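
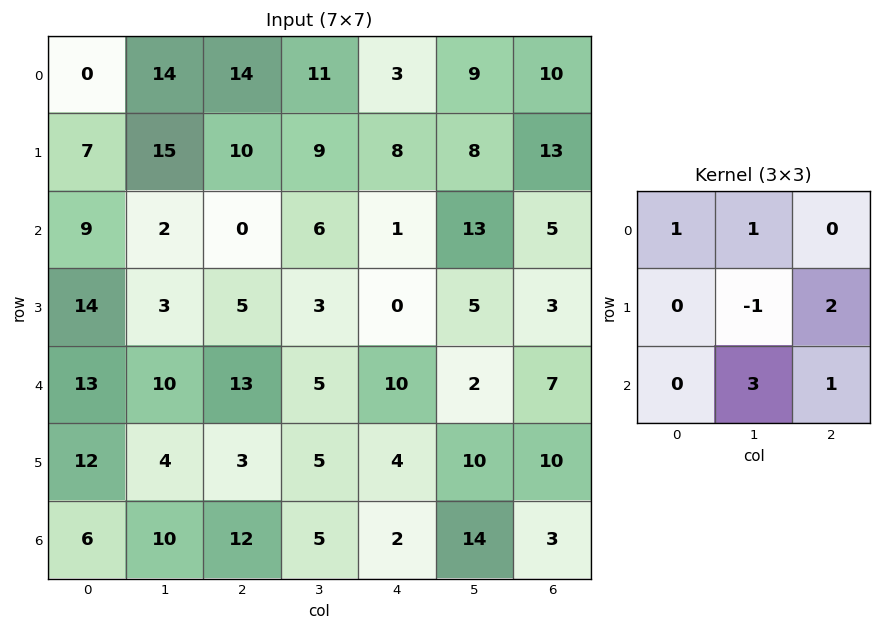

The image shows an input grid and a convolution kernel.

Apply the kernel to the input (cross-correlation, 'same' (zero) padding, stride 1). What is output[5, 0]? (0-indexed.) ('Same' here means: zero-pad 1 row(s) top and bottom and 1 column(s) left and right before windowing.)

37

The receptive field on the zero-padded input at this output position is [0 13 10 / 0 12 4 / 0 6 10]. Elementwise product with the kernel and sum: 0·1 + 13·1 + 12·-1 + 4·2 + 6·3 + 10·1.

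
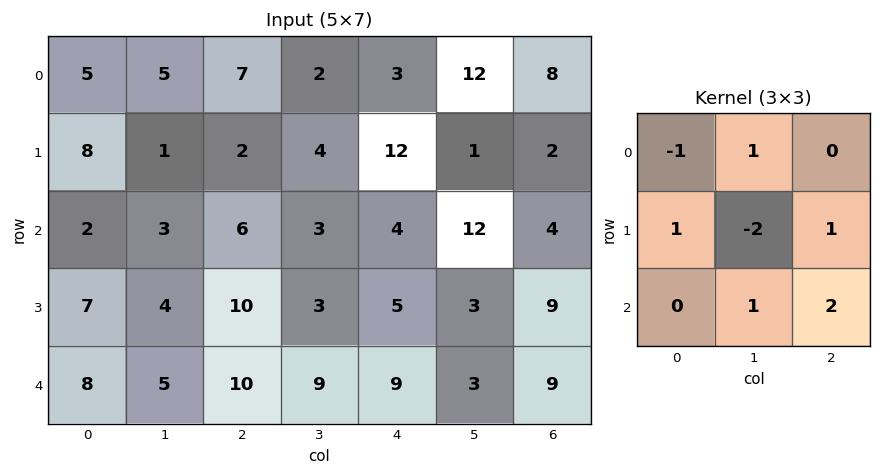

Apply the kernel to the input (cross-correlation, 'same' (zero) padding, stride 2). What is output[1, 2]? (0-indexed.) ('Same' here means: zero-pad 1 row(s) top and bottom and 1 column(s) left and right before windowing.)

The receptive field on the zero-padded input at this output position is [4 12 1 / 3 4 12 / 3 5 3]. Elementwise product with the kernel and sum: 4·-1 + 12·1 + 3·1 + 4·-2 + 12·1 + 5·1 + 3·2.

26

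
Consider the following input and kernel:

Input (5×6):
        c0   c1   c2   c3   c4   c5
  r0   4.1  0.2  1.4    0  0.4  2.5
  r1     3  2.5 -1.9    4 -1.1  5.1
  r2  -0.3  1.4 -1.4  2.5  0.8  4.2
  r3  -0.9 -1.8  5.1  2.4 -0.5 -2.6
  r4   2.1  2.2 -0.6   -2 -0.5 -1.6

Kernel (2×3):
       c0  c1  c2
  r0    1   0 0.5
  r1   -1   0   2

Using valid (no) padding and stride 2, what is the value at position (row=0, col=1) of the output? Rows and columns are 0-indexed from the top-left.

1.3

The receptive field on the input at this output position is [1.4 0 0.4 / -1.9 4 -1.1]. Elementwise product with the kernel and sum: 1.4·1 + 0.4·0.5 + -1.9·-1 + -1.1·2.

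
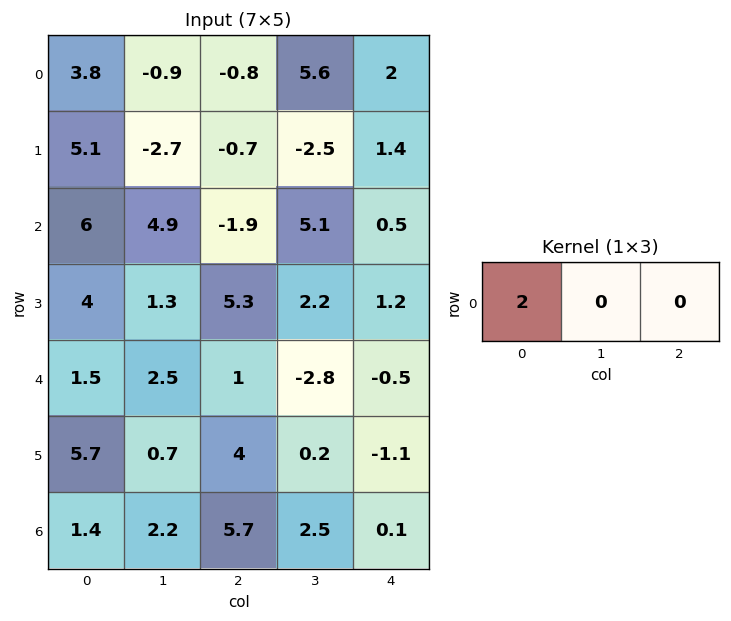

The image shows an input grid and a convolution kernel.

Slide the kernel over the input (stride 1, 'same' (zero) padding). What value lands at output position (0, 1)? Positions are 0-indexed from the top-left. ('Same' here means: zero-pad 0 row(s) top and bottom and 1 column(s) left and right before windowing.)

7.6

The receptive field on the zero-padded input at this output position is [3.8 -0.9 -0.8]. Elementwise product with the kernel and sum: 3.8·2.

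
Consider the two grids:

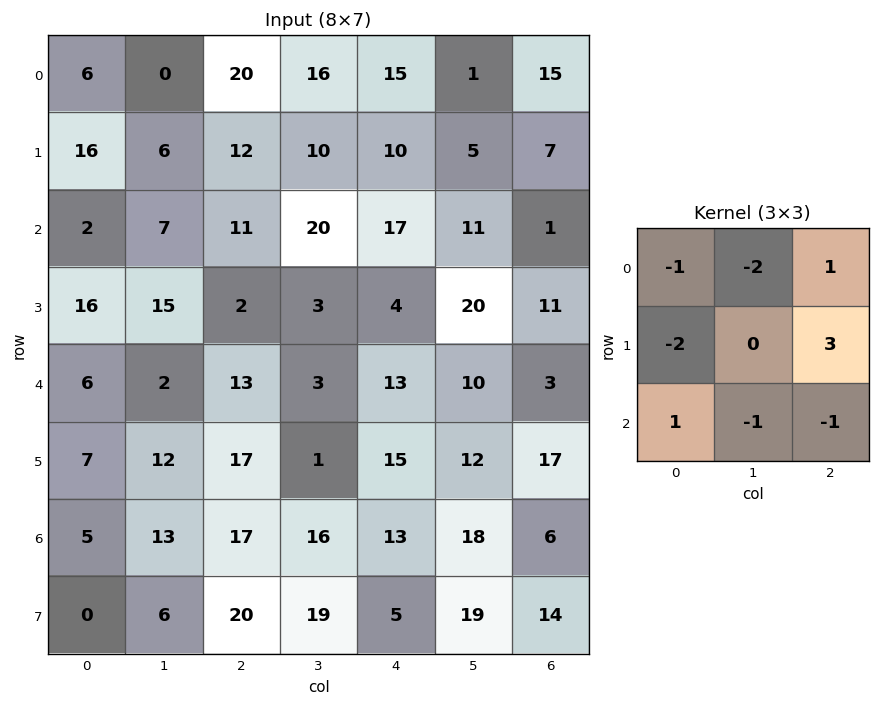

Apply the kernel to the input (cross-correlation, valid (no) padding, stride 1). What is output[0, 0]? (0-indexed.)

2

The receptive field on the input at this output position is [6 0 20 / 16 6 12 / 2 7 11]. Elementwise product with the kernel and sum: 6·-1 + 0·-2 + 20·1 + 16·-2 + 12·3 + 2·1 + 7·-1 + 11·-1.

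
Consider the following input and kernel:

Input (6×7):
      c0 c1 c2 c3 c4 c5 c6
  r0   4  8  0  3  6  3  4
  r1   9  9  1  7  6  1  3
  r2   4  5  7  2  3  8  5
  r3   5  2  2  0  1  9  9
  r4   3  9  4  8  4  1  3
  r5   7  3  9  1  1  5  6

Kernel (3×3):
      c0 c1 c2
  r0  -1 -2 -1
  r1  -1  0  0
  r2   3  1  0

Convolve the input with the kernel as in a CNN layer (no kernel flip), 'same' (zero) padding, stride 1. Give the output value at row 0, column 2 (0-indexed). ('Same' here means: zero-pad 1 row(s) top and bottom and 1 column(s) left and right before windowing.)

20

The receptive field on the zero-padded input at this output position is [0 0 0 / 8 0 3 / 9 1 7]. Elementwise product with the kernel and sum: 0·-1 + 0·-2 + 0·-1 + 8·-1 + 9·3 + 1·1.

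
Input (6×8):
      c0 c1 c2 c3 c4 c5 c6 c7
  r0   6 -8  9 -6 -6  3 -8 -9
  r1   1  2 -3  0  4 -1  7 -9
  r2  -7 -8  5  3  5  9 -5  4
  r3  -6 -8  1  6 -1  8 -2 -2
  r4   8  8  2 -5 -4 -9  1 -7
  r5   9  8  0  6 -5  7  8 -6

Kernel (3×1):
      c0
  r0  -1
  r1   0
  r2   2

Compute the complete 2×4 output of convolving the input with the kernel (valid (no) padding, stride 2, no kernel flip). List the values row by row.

Output[0,0]: The receptive field on the input at this output position is [6 / 1 / -7]. Elementwise product with the kernel and sum: 6·-1 + -7·2.

-20 1 16 -2
23 -1 -13 7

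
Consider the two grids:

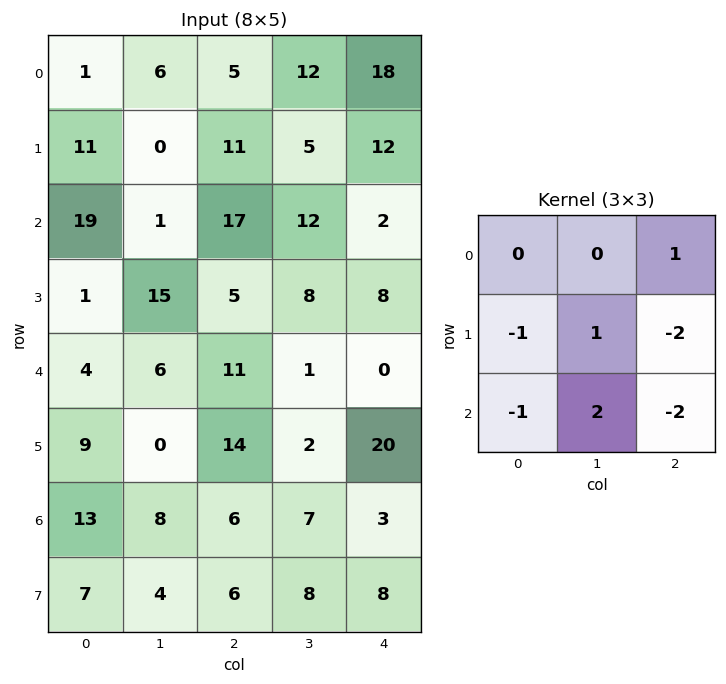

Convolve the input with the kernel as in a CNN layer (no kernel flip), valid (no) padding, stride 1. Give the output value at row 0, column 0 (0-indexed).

The receptive field on the input at this output position is [1 6 5 / 11 0 11 / 19 1 17]. Elementwise product with the kernel and sum: 5·1 + 11·-1 + 0·1 + 11·-2 + 19·-1 + 1·2 + 17·-2.

-79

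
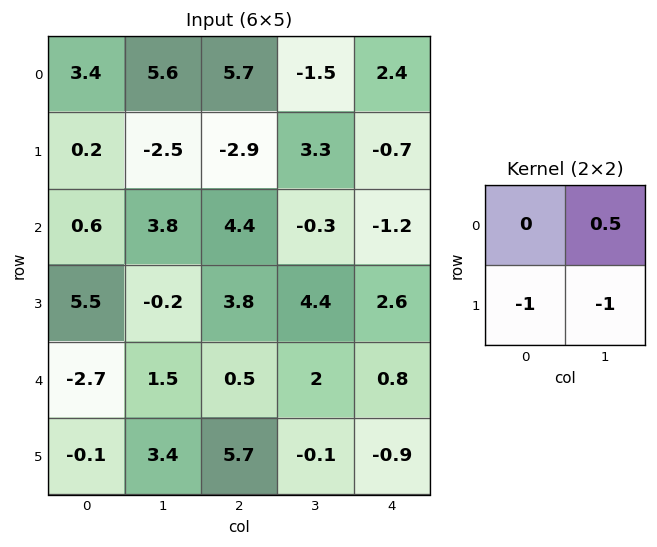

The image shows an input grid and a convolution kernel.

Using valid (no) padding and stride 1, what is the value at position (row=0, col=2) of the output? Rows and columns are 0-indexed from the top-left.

The receptive field on the input at this output position is [5.7 -1.5 / -2.9 3.3]. Elementwise product with the kernel and sum: -1.5·0.5 + -2.9·-1 + 3.3·-1.

-1.15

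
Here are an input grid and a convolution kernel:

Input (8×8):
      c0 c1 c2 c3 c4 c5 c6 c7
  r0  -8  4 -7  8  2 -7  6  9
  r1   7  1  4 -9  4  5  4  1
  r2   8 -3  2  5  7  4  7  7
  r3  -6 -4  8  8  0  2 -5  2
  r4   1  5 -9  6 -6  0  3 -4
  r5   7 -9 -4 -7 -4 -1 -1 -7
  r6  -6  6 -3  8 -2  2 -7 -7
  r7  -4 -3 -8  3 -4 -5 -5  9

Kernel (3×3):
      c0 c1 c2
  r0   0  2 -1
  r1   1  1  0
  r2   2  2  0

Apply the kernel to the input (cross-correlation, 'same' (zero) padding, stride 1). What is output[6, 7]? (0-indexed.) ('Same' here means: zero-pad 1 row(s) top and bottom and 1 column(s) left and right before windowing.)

-20

The receptive field on the zero-padded input at this output position is [-1 -7 0 / -7 -7 0 / -5 9 0]. Elementwise product with the kernel and sum: -7·2 + 0·-1 + -7·1 + -7·1 + -5·2 + 9·2.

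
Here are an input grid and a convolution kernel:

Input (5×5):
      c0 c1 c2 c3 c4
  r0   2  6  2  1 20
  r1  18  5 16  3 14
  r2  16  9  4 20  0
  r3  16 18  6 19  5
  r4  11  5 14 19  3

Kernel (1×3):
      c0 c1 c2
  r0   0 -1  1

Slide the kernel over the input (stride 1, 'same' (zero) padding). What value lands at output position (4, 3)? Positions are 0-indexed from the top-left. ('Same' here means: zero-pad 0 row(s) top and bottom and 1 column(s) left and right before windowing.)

-16

The receptive field on the zero-padded input at this output position is [14 19 3]. Elementwise product with the kernel and sum: 19·-1 + 3·1.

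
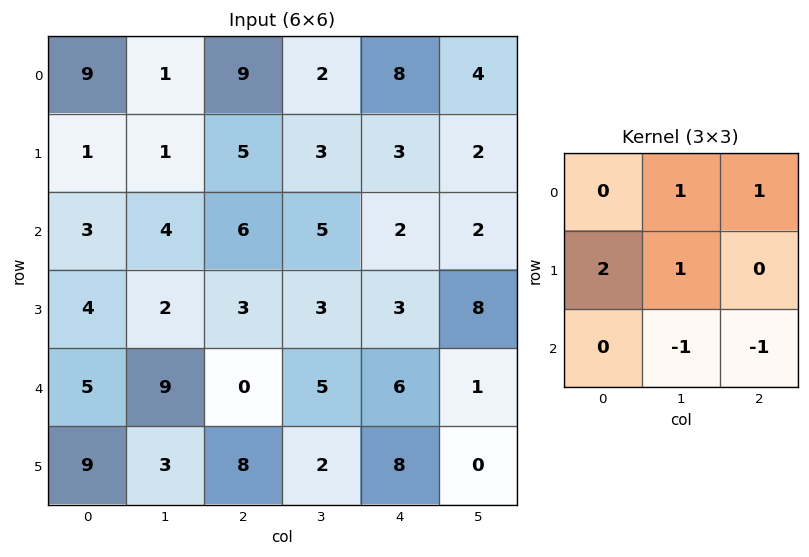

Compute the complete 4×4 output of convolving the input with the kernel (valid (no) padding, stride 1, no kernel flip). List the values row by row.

3 7 16 17
11 16 17 6
11 13 5 6
13 14 1 19

Output[0,0]: The receptive field on the input at this output position is [9 1 9 / 1 1 5 / 3 4 6]. Elementwise product with the kernel and sum: 1·1 + 9·1 + 1·2 + 1·1 + 4·-1 + 6·-1.
Output[0,1]: The receptive field on the input at this output position is [1 9 2 / 1 5 3 / 4 6 5]. Elementwise product with the kernel and sum: 9·1 + 2·1 + 1·2 + 5·1 + 6·-1 + 5·-1.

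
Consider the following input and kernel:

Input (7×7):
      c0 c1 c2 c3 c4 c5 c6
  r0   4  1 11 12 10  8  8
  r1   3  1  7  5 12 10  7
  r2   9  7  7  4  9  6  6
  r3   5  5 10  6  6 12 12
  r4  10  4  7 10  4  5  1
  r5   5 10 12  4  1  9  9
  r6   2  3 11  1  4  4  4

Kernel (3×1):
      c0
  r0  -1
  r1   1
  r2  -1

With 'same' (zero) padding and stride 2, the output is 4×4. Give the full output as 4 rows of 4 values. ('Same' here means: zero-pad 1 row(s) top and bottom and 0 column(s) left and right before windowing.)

1 4 -2 1
1 -10 -9 -13
0 -15 -3 -20
-3 -1 3 -5

Output[0,0]: The receptive field on the zero-padded input at this output position is [0 / 4 / 3]. Elementwise product with the kernel and sum: 0·-1 + 4·1 + 3·-1.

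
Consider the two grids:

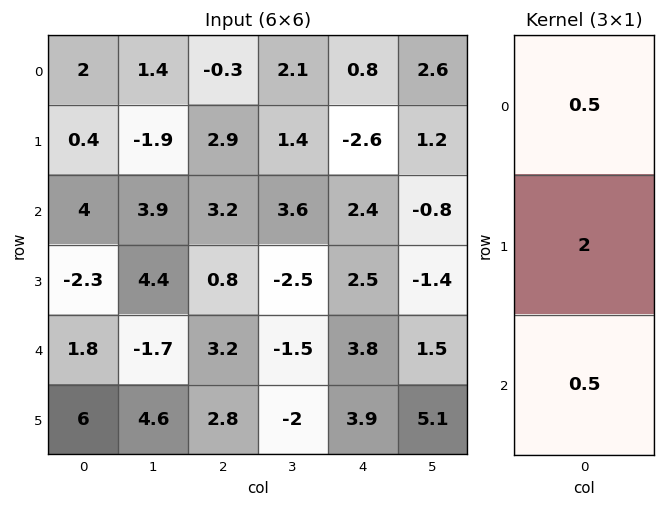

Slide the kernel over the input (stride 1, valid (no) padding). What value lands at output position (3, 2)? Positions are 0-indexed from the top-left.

The receptive field on the input at this output position is [0.8 / 3.2 / 2.8]. Elementwise product with the kernel and sum: 0.8·0.5 + 3.2·2 + 2.8·0.5.

8.2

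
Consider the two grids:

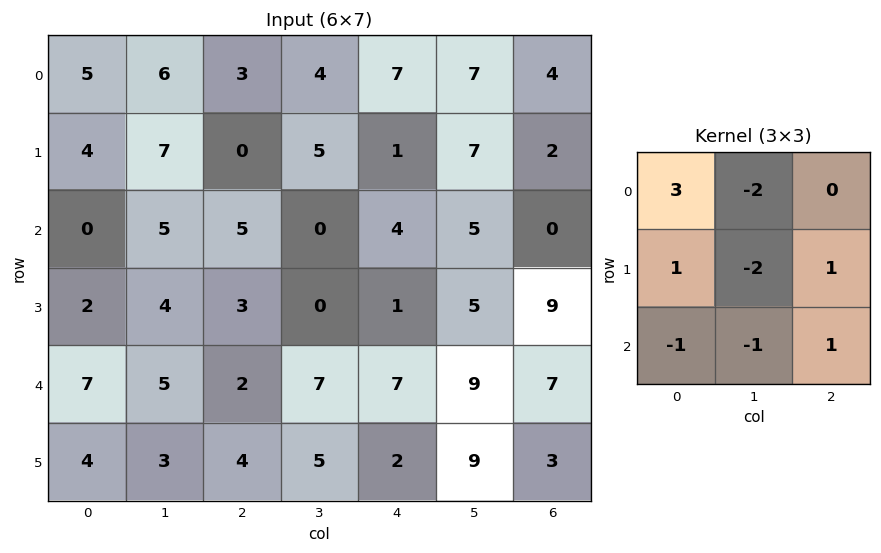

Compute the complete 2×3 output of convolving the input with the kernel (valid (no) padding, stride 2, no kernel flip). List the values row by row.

Output[0,0]: The receptive field on the input at this output position is [5 6 3 / 4 7 0 / 0 5 5]. Elementwise product with the kernel and sum: 5·3 + 6·-2 + 4·1 + 7·-2 + 0·1 + 0·-1 + 5·-1 + 5·1.
Output[0,1]: The receptive field on the input at this output position is [3 4 7 / 0 5 1 / 5 0 4]. Elementwise product with the kernel and sum: 3·3 + 4·-2 + 0·1 + 5·-2 + 1·1 + 5·-1 + 0·-1 + 4·1.

-7 -9 -13
-23 17 -7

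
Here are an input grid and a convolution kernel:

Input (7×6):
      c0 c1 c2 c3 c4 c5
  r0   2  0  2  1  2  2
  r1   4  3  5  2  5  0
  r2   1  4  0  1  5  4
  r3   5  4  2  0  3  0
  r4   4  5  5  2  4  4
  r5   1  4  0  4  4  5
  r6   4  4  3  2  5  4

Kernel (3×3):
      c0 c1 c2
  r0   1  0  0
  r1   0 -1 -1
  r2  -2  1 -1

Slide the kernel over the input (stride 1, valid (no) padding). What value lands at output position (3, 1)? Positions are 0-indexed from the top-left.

The receptive field on the input at this output position is [4 2 0 / 5 5 2 / 4 0 4]. Elementwise product with the kernel and sum: 4·1 + 5·-1 + 2·-1 + 4·-2 + 0·1 + 4·-1.

-15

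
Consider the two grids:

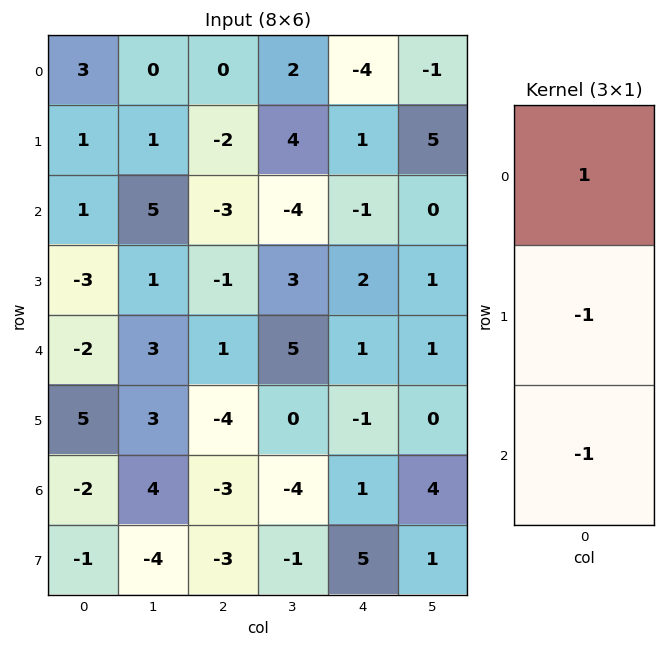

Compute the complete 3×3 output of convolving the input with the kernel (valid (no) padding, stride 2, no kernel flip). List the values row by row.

1 5 -4
6 -3 -4
-5 8 1

Output[0,0]: The receptive field on the input at this output position is [3 / 1 / 1]. Elementwise product with the kernel and sum: 3·1 + 1·-1 + 1·-1.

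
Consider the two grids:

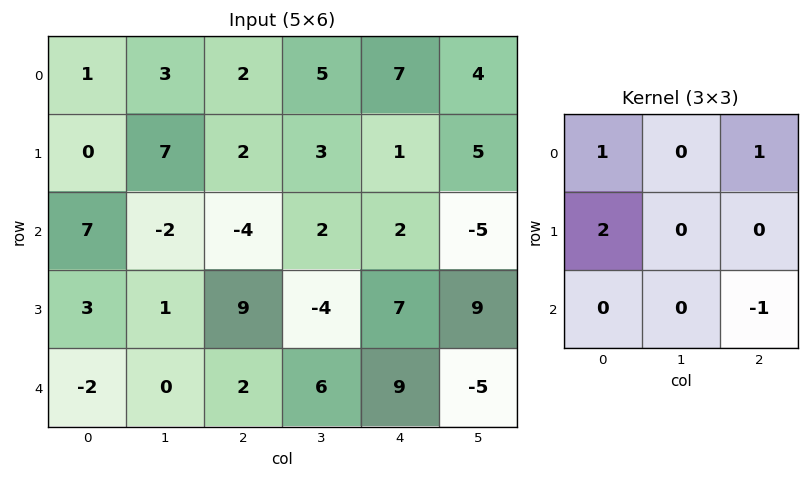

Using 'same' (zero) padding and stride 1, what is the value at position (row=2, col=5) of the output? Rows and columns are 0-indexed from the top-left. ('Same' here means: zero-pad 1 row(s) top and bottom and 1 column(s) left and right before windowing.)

5

The receptive field on the zero-padded input at this output position is [1 5 0 / 2 -5 0 / 7 9 0]. Elementwise product with the kernel and sum: 1·1 + 0·1 + 2·2 + 0·-1.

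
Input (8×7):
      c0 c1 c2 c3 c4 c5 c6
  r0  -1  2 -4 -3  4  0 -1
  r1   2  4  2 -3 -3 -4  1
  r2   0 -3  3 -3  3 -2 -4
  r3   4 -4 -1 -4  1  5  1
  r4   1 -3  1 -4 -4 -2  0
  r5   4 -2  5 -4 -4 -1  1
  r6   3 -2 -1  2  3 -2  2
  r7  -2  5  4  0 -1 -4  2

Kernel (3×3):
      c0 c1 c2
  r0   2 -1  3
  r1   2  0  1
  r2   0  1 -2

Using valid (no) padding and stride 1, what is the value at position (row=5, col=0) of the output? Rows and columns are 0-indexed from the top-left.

27

The receptive field on the input at this output position is [4 -2 5 / 3 -2 -1 / -2 5 4]. Elementwise product with the kernel and sum: 4·2 + -2·-1 + 5·3 + 3·2 + -1·1 + 5·1 + 4·-2.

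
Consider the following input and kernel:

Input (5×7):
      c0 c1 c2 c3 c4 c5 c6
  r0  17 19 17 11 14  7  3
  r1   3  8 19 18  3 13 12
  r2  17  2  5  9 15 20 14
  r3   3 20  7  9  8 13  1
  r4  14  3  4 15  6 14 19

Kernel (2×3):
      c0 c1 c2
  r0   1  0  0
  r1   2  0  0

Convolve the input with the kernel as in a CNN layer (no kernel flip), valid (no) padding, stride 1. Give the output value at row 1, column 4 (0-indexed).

The receptive field on the input at this output position is [3 13 12 / 15 20 14]. Elementwise product with the kernel and sum: 3·1 + 15·2.

33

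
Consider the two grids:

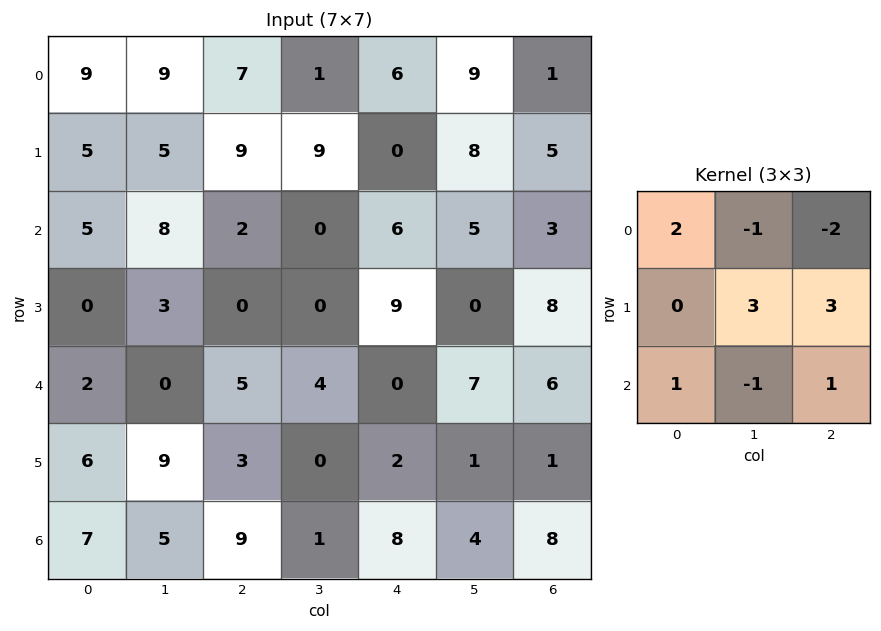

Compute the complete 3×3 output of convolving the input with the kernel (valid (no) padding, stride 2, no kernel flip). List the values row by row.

Output[0,0]: The receptive field on the input at this output position is [9 9 7 / 5 5 9 / 5 8 2]. Elementwise product with the kernel and sum: 9·2 + 9·-1 + 7·-2 + 5·3 + 9·3 + 5·1 + 8·-1 + 2·1.
Output[0,1]: The receptive field on the input at this output position is [7 1 6 / 9 9 0 / 2 0 6]. Elementwise product with the kernel and sum: 7·2 + 1·-1 + 6·-2 + 9·3 + 0·3 + 2·1 + 0·-1 + 6·1.

36 36 44
14 20 24
41 28 -1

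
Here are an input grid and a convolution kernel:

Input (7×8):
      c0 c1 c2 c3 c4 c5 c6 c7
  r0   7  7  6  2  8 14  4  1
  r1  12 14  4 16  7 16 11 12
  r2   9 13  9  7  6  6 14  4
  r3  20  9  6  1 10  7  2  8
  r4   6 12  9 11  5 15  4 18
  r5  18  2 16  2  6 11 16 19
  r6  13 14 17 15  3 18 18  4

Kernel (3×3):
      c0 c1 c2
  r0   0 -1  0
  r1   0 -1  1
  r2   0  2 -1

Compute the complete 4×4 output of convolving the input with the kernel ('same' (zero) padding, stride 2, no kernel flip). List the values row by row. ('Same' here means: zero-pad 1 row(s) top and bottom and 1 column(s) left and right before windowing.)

Output[0,0]: The receptive field on the zero-padded input at this output position is [0 0 0 / 0 7 7 / 0 12 14]. Elementwise product with the kernel and sum: 0·-1 + 7·-1 + 7·1 + 12·2 + 14·-1.

10 -12 4 7
23 5 6 -25
20 26 1 25
-17 -18 9 -30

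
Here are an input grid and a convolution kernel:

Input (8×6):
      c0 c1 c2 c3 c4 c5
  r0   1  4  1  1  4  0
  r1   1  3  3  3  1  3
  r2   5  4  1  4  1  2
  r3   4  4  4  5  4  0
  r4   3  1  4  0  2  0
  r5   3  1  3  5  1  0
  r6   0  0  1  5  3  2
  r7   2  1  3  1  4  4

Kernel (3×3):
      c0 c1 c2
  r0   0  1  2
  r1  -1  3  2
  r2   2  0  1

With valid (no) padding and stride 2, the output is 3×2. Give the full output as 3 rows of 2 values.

31 20
32 35
16 23

Output[0,0]: The receptive field on the input at this output position is [1 4 1 / 1 3 3 / 5 4 1]. Elementwise product with the kernel and sum: 4·1 + 1·2 + 1·-1 + 3·3 + 3·2 + 5·2 + 1·1.
Output[0,1]: The receptive field on the input at this output position is [1 1 4 / 3 3 1 / 1 4 1]. Elementwise product with the kernel and sum: 1·1 + 4·2 + 3·-1 + 3·3 + 1·2 + 1·2 + 1·1.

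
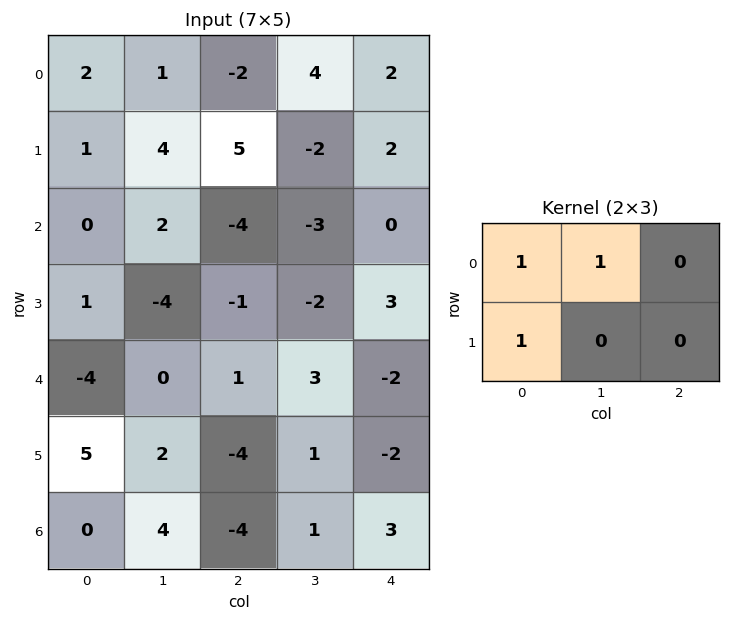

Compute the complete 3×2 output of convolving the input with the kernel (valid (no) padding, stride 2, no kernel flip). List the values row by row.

4 7
3 -8
1 0

Output[0,0]: The receptive field on the input at this output position is [2 1 -2 / 1 4 5]. Elementwise product with the kernel and sum: 2·1 + 1·1 + 1·1.
Output[0,1]: The receptive field on the input at this output position is [-2 4 2 / 5 -2 2]. Elementwise product with the kernel and sum: -2·1 + 4·1 + 5·1.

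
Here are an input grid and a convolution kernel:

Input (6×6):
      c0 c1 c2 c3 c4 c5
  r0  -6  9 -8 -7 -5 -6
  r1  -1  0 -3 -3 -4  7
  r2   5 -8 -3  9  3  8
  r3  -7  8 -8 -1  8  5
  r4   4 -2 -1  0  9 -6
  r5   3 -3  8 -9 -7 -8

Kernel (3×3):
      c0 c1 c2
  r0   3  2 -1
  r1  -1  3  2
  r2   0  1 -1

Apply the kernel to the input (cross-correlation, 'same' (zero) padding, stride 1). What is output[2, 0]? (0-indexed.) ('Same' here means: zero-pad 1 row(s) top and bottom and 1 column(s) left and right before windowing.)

The receptive field on the zero-padded input at this output position is [0 -1 0 / 0 5 -8 / 0 -7 8]. Elementwise product with the kernel and sum: 0·3 + -1·2 + 0·-1 + 0·-1 + 5·3 + -8·2 + -7·1 + 8·-1.

-18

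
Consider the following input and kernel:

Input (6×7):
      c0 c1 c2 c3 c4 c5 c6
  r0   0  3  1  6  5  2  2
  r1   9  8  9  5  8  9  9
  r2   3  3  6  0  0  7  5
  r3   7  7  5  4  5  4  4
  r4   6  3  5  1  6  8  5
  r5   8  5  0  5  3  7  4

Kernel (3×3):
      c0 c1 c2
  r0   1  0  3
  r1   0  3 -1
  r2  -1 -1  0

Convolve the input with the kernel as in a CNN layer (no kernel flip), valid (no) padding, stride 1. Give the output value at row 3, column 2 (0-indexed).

The receptive field on the input at this output position is [5 4 5 / 5 1 6 / 0 5 3]. Elementwise product with the kernel and sum: 5·1 + 5·3 + 1·3 + 6·-1 + 0·-1 + 5·-1.

12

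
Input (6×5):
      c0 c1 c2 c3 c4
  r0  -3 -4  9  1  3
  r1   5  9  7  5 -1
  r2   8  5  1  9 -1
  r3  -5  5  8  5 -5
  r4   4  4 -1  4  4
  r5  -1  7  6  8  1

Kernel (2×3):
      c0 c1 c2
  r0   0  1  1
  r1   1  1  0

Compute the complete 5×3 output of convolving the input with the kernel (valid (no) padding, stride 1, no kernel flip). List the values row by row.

Output[0,0]: The receptive field on the input at this output position is [-3 -4 9 / 5 9 7]. Elementwise product with the kernel and sum: -4·1 + 9·1 + 5·1 + 9·1.

19 26 16
29 18 14
6 23 21
21 16 3
9 16 22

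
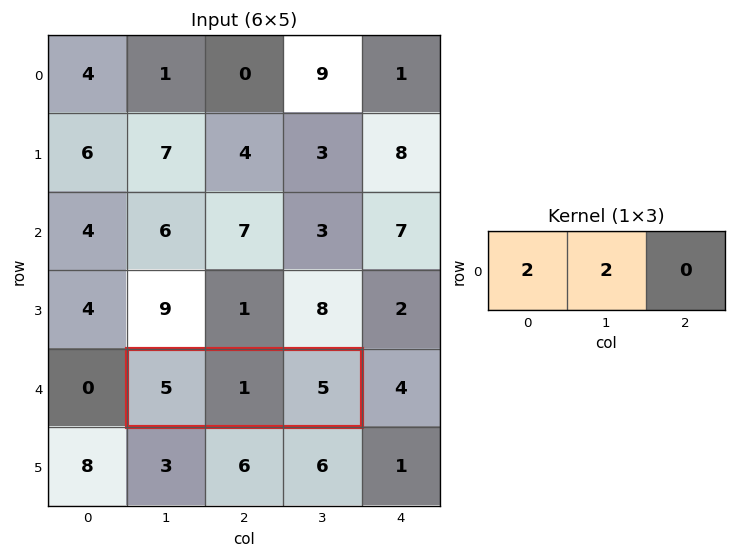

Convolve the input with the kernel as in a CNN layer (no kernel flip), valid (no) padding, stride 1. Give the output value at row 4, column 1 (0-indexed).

The receptive field on the input at this output position is [5 1 5]. Elementwise product with the kernel and sum: 5·2 + 1·2.

12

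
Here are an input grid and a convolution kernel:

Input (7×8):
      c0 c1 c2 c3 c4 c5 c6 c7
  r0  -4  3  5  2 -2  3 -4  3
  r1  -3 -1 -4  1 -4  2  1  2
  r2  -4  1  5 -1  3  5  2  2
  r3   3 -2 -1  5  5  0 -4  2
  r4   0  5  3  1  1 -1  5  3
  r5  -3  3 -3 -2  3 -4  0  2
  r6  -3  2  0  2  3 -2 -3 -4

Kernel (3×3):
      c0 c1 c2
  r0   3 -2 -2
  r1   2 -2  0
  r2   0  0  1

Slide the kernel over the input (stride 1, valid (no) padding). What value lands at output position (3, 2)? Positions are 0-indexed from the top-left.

-16

The receptive field on the input at this output position is [-1 5 5 / 3 1 1 / -3 -2 3]. Elementwise product with the kernel and sum: -1·3 + 5·-2 + 5·-2 + 3·2 + 1·-2 + 3·1.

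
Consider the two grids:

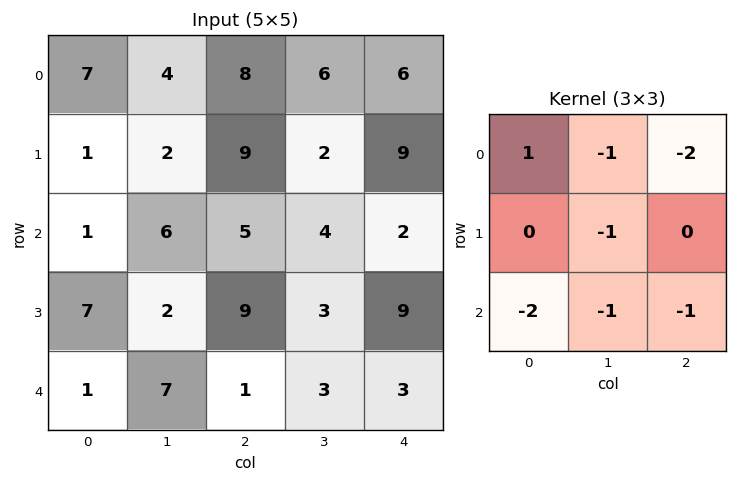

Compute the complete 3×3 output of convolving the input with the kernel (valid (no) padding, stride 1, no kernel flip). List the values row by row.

-28 -46 -28
-50 -32 -45
-27 -34 -14

Output[0,0]: The receptive field on the input at this output position is [7 4 8 / 1 2 9 / 1 6 5]. Elementwise product with the kernel and sum: 7·1 + 4·-1 + 8·-2 + 2·-1 + 1·-2 + 6·-1 + 5·-1.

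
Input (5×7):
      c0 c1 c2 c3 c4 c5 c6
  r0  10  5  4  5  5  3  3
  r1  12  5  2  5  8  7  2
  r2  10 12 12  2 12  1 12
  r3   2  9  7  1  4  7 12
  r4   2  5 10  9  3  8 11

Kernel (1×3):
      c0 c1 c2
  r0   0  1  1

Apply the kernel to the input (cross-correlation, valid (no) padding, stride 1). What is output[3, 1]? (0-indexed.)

8

The receptive field on the input at this output position is [9 7 1]. Elementwise product with the kernel and sum: 7·1 + 1·1.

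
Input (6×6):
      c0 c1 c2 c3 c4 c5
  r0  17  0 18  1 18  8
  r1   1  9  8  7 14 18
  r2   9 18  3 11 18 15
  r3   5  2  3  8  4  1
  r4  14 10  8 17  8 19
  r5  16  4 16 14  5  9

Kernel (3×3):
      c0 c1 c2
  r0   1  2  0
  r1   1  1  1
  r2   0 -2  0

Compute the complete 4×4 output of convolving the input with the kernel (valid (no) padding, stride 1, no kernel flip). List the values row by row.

-1 54 27 40
45 51 38 71
35 21 6 44
33 11 24 50

Output[0,0]: The receptive field on the input at this output position is [17 0 18 / 1 9 8 / 9 18 3]. Elementwise product with the kernel and sum: 17·1 + 0·2 + 1·1 + 9·1 + 8·1 + 18·-2.
Output[0,1]: The receptive field on the input at this output position is [0 18 1 / 9 8 7 / 18 3 11]. Elementwise product with the kernel and sum: 0·1 + 18·2 + 9·1 + 8·1 + 7·1 + 3·-2.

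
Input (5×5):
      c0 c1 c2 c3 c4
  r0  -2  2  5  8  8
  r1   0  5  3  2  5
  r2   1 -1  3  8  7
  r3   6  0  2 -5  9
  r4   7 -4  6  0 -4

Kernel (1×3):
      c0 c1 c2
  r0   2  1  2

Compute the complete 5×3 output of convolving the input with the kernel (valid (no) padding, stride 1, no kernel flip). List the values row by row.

8 25 34
11 17 18
7 17 28
16 -8 17
22 -2 4

Output[0,0]: The receptive field on the input at this output position is [-2 2 5]. Elementwise product with the kernel and sum: -2·2 + 2·1 + 5·2.
Output[0,1]: The receptive field on the input at this output position is [2 5 8]. Elementwise product with the kernel and sum: 2·2 + 5·1 + 8·2.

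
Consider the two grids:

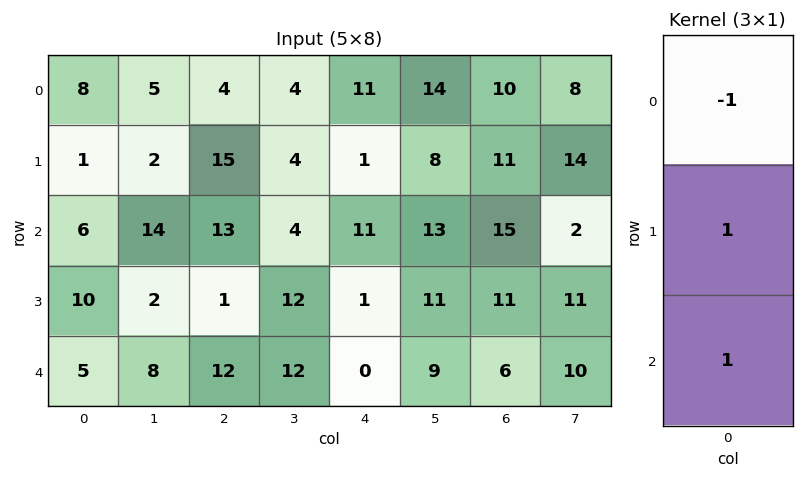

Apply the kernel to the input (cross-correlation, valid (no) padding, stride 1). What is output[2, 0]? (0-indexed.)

The receptive field on the input at this output position is [6 / 10 / 5]. Elementwise product with the kernel and sum: 6·-1 + 10·1 + 5·1.

9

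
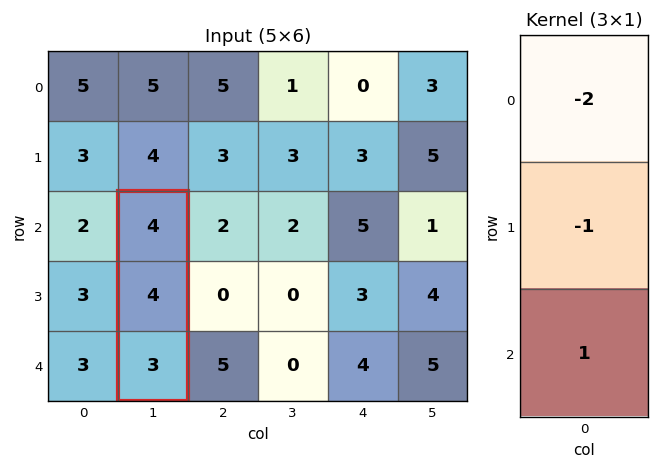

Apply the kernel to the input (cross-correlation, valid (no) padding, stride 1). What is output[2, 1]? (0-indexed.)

-9

The receptive field on the input at this output position is [4 / 4 / 3]. Elementwise product with the kernel and sum: 4·-2 + 4·-1 + 3·1.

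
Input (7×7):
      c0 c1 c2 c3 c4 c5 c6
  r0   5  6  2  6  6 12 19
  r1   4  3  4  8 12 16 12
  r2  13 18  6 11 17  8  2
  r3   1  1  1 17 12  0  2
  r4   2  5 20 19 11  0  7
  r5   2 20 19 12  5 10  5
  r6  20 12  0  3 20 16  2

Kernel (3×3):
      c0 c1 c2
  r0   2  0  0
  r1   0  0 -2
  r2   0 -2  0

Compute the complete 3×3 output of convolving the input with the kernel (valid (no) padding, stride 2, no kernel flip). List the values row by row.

Output[0,0]: The receptive field on the input at this output position is [5 6 2 / 4 3 4 / 13 18 6]. Elementwise product with the kernel and sum: 5·2 + 4·-2 + 18·-2.
Output[0,1]: The receptive field on the input at this output position is [2 6 6 / 4 8 12 / 6 11 17]. Elementwise product with the kernel and sum: 2·2 + 12·-2 + 11·-2.

-34 -42 -28
14 -50 30
-58 24 -20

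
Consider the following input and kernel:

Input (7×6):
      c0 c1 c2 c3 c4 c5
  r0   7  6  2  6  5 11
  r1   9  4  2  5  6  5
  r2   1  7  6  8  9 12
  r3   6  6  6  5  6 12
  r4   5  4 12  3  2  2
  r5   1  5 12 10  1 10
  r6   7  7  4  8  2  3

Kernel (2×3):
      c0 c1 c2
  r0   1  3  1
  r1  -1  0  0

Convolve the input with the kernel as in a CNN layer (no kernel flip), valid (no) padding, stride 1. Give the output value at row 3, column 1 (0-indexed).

25

The receptive field on the input at this output position is [6 6 5 / 4 12 3]. Elementwise product with the kernel and sum: 6·1 + 6·3 + 5·1 + 4·-1.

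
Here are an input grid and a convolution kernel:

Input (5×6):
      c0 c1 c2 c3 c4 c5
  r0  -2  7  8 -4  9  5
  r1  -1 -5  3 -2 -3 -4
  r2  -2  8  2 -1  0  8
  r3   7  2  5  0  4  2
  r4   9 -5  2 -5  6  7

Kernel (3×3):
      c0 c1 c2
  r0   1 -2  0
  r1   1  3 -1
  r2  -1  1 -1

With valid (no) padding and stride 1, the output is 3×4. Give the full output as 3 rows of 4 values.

-27 -8 13 -36
19 7 -3 -3
-26 33 -8 13

Output[0,0]: The receptive field on the input at this output position is [-2 7 8 / -1 -5 3 / -2 8 2]. Elementwise product with the kernel and sum: -2·1 + 7·-2 + -1·1 + -5·3 + 3·-1 + -2·-1 + 8·1 + 2·-1.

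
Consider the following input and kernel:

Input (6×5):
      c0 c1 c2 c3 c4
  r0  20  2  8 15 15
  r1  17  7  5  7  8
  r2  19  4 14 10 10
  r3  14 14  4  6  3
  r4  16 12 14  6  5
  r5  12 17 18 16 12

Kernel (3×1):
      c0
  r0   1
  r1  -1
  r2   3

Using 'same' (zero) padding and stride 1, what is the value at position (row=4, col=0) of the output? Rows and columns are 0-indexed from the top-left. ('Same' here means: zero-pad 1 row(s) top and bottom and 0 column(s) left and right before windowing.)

The receptive field on the zero-padded input at this output position is [14 / 16 / 12]. Elementwise product with the kernel and sum: 14·1 + 16·-1 + 12·3.

34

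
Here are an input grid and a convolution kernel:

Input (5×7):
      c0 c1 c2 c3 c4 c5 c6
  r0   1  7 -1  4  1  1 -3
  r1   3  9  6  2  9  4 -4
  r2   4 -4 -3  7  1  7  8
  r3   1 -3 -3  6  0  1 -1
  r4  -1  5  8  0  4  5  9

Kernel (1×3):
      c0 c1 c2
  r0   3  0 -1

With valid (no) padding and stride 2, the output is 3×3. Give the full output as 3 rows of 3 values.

Output[0,0]: The receptive field on the input at this output position is [1 7 -1]. Elementwise product with the kernel and sum: 1·3 + -1·-1.

4 -4 6
15 -10 -5
-11 20 3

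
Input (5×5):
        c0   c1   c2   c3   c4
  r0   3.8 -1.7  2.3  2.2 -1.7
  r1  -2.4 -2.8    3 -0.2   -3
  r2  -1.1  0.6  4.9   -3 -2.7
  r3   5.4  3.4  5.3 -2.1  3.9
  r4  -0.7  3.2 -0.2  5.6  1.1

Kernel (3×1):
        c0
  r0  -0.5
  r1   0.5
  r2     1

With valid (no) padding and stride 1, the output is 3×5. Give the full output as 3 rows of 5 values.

-4.2 0.05 5.25 -4.2 -3.35
6.05 5.1 6.25 -3.5 4.05
2.55 4.6 -0 6.05 4.4

Output[0,0]: The receptive field on the input at this output position is [3.8 / -2.4 / -1.1]. Elementwise product with the kernel and sum: 3.8·-0.5 + -2.4·0.5 + -1.1·1.
Output[0,1]: The receptive field on the input at this output position is [-1.7 / -2.8 / 0.6]. Elementwise product with the kernel and sum: -1.7·-0.5 + -2.8·0.5 + 0.6·1.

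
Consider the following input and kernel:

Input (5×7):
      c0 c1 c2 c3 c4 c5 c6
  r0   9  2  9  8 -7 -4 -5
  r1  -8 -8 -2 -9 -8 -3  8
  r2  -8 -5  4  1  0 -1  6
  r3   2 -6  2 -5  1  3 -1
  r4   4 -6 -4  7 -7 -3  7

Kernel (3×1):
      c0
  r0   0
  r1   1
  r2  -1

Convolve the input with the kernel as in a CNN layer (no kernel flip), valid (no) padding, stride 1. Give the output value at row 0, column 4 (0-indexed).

The receptive field on the input at this output position is [-7 / -8 / 0]. Elementwise product with the kernel and sum: -8·1 + 0·-1.

-8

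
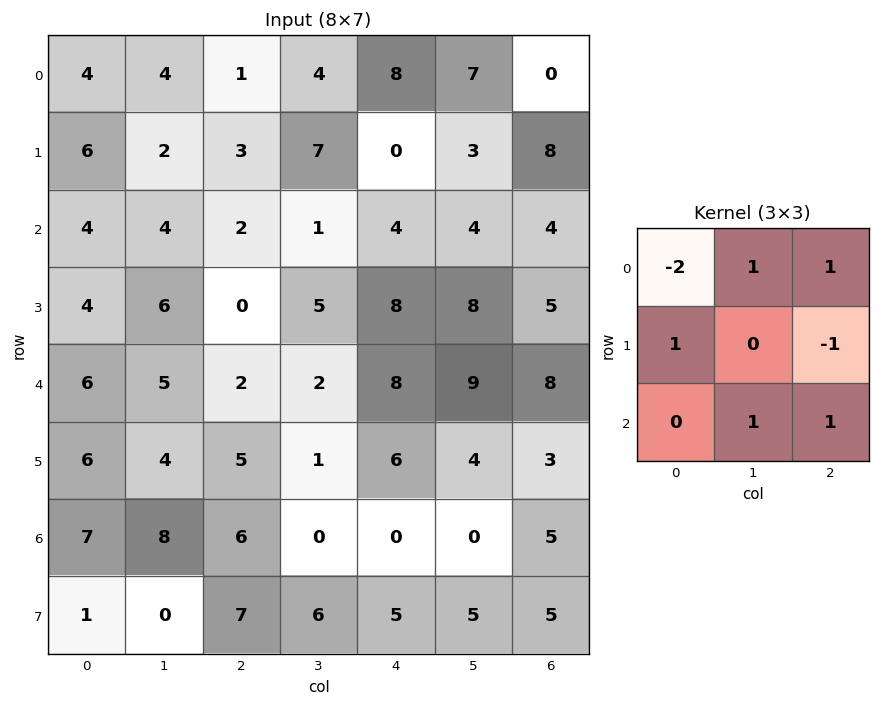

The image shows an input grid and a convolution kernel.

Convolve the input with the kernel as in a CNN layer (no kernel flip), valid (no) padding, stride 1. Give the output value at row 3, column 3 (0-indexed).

9

The receptive field on the input at this output position is [5 8 8 / 2 8 9 / 1 6 4]. Elementwise product with the kernel and sum: 5·-2 + 8·1 + 8·1 + 2·1 + 9·-1 + 6·1 + 4·1.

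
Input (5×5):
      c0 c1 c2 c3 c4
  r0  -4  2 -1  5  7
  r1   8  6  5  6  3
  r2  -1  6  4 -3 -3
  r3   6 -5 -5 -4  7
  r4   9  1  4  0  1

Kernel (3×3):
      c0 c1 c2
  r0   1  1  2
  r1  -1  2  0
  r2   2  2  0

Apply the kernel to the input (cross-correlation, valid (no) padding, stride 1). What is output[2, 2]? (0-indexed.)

0

The receptive field on the input at this output position is [4 -3 -3 / -5 -4 7 / 4 0 1]. Elementwise product with the kernel and sum: 4·1 + -3·1 + -3·2 + -5·-1 + -4·2 + 4·2 + 0·2.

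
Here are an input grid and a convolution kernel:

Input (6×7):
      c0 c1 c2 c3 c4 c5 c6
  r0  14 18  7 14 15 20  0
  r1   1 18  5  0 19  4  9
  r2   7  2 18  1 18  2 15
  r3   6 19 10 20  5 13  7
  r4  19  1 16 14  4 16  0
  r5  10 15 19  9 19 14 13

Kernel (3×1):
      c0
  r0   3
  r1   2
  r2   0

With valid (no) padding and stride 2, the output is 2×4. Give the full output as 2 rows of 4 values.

Output[0,0]: The receptive field on the input at this output position is [14 / 1 / 7]. Elementwise product with the kernel and sum: 14·3 + 1·2.

44 31 83 18
33 74 64 59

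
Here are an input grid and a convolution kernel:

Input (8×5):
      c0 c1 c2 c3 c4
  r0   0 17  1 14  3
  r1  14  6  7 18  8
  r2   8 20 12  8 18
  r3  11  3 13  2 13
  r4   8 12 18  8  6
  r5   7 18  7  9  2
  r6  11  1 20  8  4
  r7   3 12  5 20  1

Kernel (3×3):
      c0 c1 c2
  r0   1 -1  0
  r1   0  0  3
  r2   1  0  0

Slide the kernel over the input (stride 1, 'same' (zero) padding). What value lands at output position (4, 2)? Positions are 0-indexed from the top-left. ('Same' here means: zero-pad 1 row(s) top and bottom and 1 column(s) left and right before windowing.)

The receptive field on the zero-padded input at this output position is [3 13 2 / 12 18 8 / 18 7 9]. Elementwise product with the kernel and sum: 3·1 + 13·-1 + 8·3 + 18·1.

32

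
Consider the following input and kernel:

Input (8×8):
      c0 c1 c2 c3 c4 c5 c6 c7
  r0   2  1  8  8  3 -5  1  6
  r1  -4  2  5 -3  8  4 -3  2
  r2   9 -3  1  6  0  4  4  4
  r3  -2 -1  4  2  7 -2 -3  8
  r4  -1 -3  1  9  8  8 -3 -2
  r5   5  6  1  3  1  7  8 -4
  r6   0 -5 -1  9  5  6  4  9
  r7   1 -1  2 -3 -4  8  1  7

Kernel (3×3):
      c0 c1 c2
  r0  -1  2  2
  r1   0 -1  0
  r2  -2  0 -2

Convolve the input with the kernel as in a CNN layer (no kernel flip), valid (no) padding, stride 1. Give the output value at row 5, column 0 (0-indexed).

The receptive field on the input at this output position is [5 6 1 / 0 -5 -1 / 1 -1 2]. Elementwise product with the kernel and sum: 5·-1 + 6·2 + 1·2 + -5·-1 + 1·-2 + 2·-2.

8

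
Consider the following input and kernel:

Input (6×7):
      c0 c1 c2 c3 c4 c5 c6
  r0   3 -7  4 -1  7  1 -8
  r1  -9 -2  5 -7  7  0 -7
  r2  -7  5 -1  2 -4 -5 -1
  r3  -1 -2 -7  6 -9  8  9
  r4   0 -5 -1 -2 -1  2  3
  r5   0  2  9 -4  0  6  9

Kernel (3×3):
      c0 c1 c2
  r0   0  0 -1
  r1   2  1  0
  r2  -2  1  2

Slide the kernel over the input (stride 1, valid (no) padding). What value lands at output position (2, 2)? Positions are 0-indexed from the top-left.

-6

The receptive field on the input at this output position is [-1 2 -4 / -7 6 -9 / -1 -2 -1]. Elementwise product with the kernel and sum: -4·-1 + -7·2 + 6·1 + -1·-2 + -2·1 + -1·2.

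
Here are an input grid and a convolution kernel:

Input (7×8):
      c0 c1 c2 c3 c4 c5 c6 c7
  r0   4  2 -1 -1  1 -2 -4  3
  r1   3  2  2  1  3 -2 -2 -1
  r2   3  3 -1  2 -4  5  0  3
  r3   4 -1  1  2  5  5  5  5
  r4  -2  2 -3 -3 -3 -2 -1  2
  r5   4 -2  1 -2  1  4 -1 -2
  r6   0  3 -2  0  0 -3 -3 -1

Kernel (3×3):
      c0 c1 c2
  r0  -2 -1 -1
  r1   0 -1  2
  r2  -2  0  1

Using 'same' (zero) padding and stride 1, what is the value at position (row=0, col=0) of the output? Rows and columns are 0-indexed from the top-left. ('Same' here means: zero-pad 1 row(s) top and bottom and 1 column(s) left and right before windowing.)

2

The receptive field on the zero-padded input at this output position is [0 0 0 / 0 4 2 / 0 3 2]. Elementwise product with the kernel and sum: 0·-2 + 0·-1 + 0·-1 + 4·-1 + 2·2 + 0·-2 + 2·1.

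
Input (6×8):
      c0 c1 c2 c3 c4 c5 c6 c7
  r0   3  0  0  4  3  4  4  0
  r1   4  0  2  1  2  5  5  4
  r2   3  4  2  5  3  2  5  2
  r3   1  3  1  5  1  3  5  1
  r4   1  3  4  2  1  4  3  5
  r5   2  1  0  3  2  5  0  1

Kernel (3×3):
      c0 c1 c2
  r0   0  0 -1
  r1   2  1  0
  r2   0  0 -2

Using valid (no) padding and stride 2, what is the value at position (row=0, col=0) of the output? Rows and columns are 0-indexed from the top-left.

4

The receptive field on the input at this output position is [3 0 0 / 4 0 2 / 3 4 2]. Elementwise product with the kernel and sum: 0·-1 + 4·2 + 0·1 + 2·-2.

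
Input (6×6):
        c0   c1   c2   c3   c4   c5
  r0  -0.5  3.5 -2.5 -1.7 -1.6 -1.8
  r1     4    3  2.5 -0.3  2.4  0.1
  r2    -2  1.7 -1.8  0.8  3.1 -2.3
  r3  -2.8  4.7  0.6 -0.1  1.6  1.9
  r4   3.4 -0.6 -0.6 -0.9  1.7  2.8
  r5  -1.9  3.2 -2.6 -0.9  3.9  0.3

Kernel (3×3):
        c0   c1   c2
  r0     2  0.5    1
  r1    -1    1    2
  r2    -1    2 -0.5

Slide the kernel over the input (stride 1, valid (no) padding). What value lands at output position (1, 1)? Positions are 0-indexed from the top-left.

The receptive field on the input at this output position is [3 2.5 -0.3 / 1.7 -1.8 0.8 / 4.7 0.6 -0.1]. Elementwise product with the kernel and sum: 3·2 + 2.5·0.5 + -0.3·1 + 1.7·-1 + -1.8·1 + 0.8·2 + 4.7·-1 + 0.6·2 + -0.1·-0.5.

1.6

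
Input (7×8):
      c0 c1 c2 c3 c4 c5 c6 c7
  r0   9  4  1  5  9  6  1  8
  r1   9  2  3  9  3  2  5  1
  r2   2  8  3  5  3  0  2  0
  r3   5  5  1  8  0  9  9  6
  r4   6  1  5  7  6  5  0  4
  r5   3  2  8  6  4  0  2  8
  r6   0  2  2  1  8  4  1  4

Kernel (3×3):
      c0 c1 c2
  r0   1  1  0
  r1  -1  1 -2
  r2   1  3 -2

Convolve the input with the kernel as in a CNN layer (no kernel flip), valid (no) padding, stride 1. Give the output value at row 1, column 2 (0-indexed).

The receptive field on the input at this output position is [3 9 3 / 3 5 3 / 1 8 0]. Elementwise product with the kernel and sum: 3·1 + 9·1 + 3·-1 + 5·1 + 3·-2 + 1·1 + 8·3 + 0·-2.

33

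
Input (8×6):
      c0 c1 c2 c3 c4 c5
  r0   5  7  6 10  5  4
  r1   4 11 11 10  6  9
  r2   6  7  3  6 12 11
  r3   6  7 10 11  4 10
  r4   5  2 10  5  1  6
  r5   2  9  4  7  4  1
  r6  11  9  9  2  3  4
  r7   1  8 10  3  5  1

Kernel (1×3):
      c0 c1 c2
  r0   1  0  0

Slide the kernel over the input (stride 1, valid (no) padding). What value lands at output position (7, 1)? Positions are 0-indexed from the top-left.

8

The receptive field on the input at this output position is [8 10 3]. Elementwise product with the kernel and sum: 8·1.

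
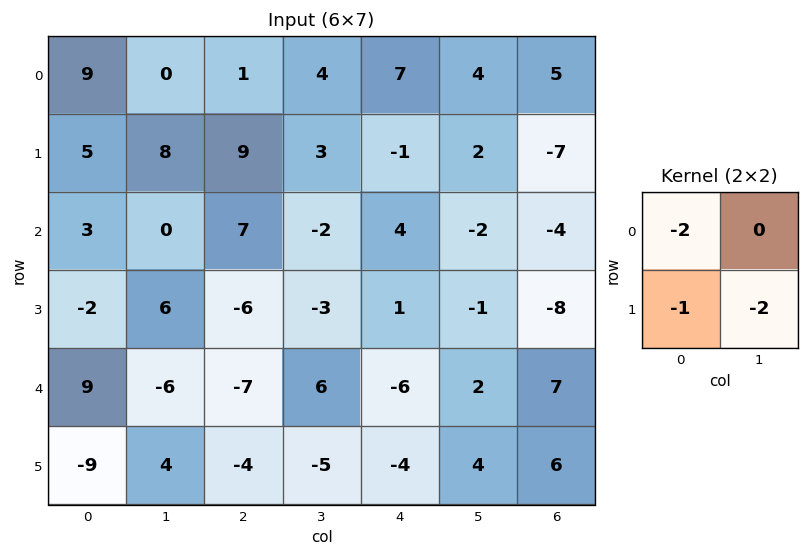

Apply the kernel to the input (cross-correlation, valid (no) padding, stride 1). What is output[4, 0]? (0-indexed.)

The receptive field on the input at this output position is [9 -6 / -9 4]. Elementwise product with the kernel and sum: 9·-2 + -9·-1 + 4·-2.

-17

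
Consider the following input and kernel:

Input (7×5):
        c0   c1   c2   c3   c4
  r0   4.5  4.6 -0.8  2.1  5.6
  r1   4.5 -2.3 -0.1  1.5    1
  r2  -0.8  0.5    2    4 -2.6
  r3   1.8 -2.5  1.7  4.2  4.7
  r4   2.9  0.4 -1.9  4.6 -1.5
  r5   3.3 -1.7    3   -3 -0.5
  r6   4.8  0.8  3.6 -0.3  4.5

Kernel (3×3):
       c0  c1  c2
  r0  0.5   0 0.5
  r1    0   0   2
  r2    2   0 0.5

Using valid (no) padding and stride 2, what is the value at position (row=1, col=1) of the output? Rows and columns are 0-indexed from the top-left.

4.55

The receptive field on the input at this output position is [2 4 -2.6 / 1.7 4.2 4.7 / -1.9 4.6 -1.5]. Elementwise product with the kernel and sum: 2·0.5 + -2.6·0.5 + 4.7·2 + -1.9·2 + -1.5·0.5.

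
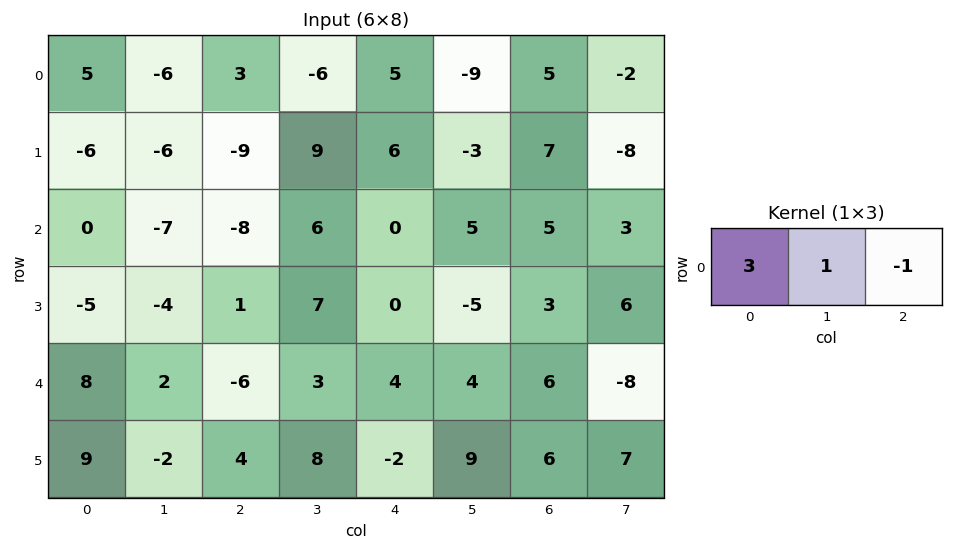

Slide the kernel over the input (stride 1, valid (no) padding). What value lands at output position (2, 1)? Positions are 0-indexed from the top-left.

The receptive field on the input at this output position is [-7 -8 6]. Elementwise product with the kernel and sum: -7·3 + -8·1 + 6·-1.

-35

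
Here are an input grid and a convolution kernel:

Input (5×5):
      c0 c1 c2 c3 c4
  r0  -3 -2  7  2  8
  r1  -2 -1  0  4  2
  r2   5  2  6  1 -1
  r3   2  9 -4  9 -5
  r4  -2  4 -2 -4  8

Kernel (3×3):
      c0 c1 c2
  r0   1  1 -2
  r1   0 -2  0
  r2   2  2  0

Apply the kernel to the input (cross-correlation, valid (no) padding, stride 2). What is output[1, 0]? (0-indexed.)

The receptive field on the input at this output position is [5 2 6 / 2 9 -4 / -2 4 -2]. Elementwise product with the kernel and sum: 5·1 + 2·1 + 6·-2 + 9·-2 + -2·2 + 4·2.

-19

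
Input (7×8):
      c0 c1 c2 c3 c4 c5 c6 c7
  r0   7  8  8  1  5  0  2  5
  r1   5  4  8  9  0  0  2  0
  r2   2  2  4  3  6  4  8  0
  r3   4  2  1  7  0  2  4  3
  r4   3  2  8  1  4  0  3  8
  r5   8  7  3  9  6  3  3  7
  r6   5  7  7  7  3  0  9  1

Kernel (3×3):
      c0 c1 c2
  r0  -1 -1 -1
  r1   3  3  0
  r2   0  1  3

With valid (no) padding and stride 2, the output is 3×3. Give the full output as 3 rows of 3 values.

18 58 21
36 24 -3
60 39 47

Output[0,0]: The receptive field on the input at this output position is [7 8 8 / 5 4 8 / 2 2 4]. Elementwise product with the kernel and sum: 7·-1 + 8·-1 + 8·-1 + 5·3 + 4·3 + 2·1 + 4·3.
Output[0,1]: The receptive field on the input at this output position is [8 1 5 / 8 9 0 / 4 3 6]. Elementwise product with the kernel and sum: 8·-1 + 1·-1 + 5·-1 + 8·3 + 9·3 + 3·1 + 6·3.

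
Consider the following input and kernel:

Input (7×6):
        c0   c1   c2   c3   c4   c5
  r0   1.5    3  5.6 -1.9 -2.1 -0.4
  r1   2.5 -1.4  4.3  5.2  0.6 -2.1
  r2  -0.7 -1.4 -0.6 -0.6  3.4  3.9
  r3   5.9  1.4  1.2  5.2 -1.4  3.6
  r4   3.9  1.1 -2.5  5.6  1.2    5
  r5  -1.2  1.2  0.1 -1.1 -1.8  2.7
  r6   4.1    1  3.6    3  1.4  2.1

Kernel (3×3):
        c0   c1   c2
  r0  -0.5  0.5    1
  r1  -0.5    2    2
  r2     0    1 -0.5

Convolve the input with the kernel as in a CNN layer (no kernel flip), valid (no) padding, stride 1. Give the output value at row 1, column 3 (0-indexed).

The receptive field on the input at this output position is [5.2 0.6 -2.1 / -0.6 3.4 3.9 / 5.2 -1.4 3.6]. Elementwise product with the kernel and sum: 5.2·-0.5 + 0.6·0.5 + -2.1·1 + -0.6·-0.5 + 3.4·2 + 3.9·2 + -1.4·1 + 3.6·-0.5.

7.3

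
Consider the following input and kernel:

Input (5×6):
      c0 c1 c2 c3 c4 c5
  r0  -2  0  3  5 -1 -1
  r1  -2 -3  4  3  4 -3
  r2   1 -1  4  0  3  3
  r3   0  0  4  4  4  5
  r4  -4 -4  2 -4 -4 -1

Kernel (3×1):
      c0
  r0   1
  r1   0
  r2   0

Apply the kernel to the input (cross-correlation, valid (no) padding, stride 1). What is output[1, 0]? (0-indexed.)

-2

The receptive field on the input at this output position is [-2 / 1 / 0]. Elementwise product with the kernel and sum: -2·1.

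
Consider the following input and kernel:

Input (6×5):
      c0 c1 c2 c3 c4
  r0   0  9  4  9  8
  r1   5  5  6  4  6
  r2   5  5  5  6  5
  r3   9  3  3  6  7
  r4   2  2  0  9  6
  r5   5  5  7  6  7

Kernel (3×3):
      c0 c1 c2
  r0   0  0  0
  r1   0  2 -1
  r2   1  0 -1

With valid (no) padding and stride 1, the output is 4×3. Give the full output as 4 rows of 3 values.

4 7 2
11 1 3
5 -7 -1
2 -10 12

Output[0,0]: The receptive field on the input at this output position is [0 9 4 / 5 5 6 / 5 5 5]. Elementwise product with the kernel and sum: 5·2 + 6·-1 + 5·1 + 5·-1.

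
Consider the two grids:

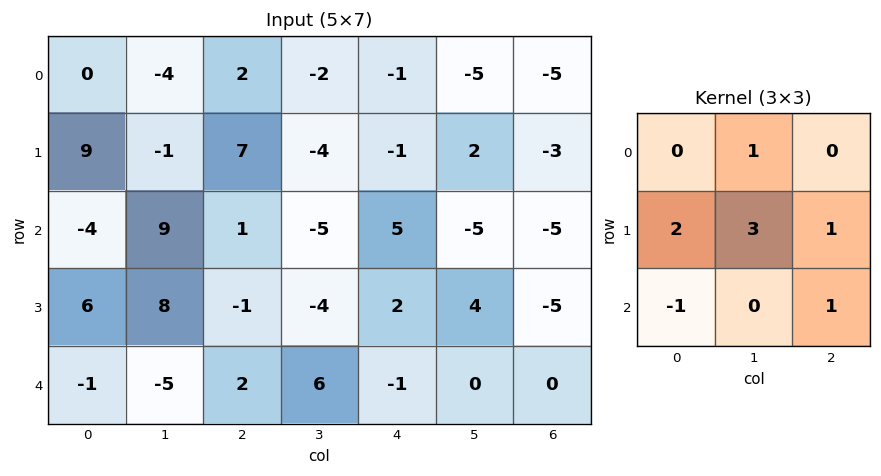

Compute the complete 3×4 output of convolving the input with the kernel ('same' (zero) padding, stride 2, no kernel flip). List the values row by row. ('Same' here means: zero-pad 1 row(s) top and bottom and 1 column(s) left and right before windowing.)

Output[0,0]: The receptive field on the zero-padded input at this output position is [0 0 0 / 0 0 -4 / 0 9 -1]. Elementwise product with the kernel and sum: 0·1 + 0·2 + 0·3 + -4·1 + 0·-1 + -1·1.
Output[0,1]: The receptive field on the zero-padded input at this output position is [0 0 0 / -4 2 -2 / -1 7 -4]. Elementwise product with the kernel and sum: 0·1 + -4·2 + 2·3 + -2·1 + -1·-1 + -4·1.

-5 -7 -6 -27
14 11 7 -32
-2 1 11 -5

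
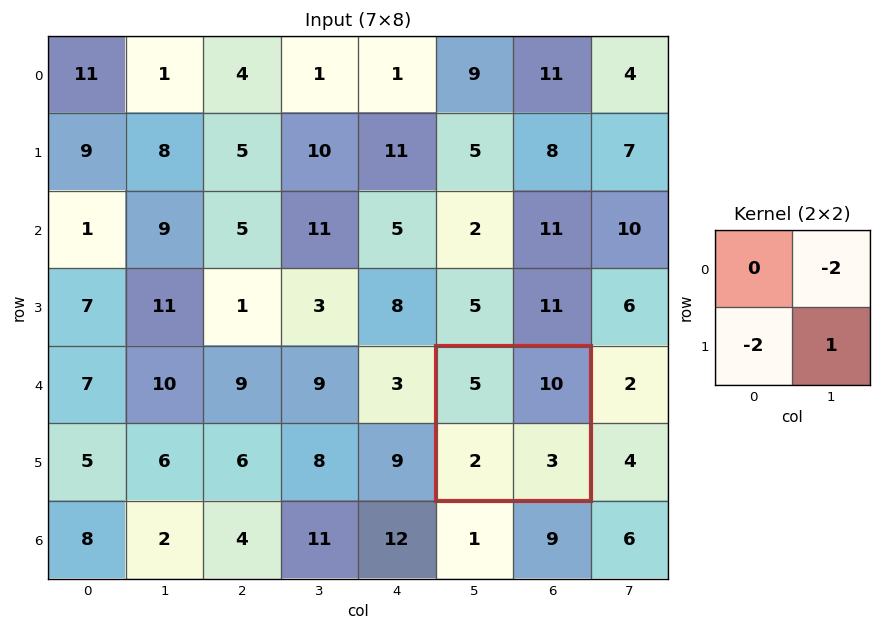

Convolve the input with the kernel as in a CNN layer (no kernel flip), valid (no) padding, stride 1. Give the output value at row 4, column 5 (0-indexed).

-21

The receptive field on the input at this output position is [5 10 / 2 3]. Elementwise product with the kernel and sum: 10·-2 + 2·-2 + 3·1.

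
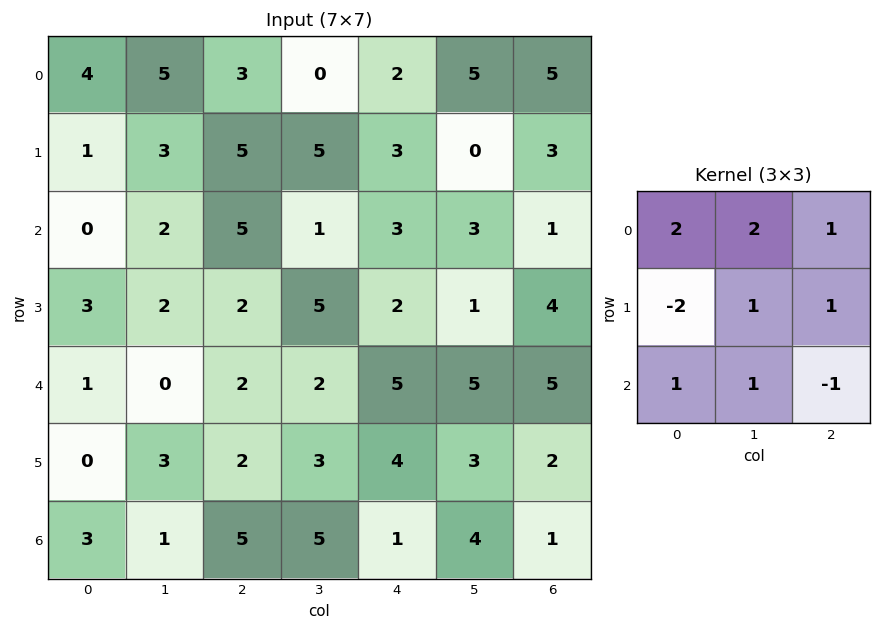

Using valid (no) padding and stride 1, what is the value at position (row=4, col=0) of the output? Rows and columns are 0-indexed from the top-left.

The receptive field on the input at this output position is [1 0 2 / 0 3 2 / 3 1 5]. Elementwise product with the kernel and sum: 1·2 + 0·2 + 2·1 + 0·-2 + 3·1 + 2·1 + 3·1 + 1·1 + 5·-1.

8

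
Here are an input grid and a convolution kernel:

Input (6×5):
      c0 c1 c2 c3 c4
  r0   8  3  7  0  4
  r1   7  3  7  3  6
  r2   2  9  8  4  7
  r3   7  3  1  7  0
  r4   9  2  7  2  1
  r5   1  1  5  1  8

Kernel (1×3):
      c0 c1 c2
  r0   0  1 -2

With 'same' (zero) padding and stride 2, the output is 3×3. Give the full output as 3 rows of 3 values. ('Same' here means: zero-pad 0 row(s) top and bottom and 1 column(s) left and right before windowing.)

2 7 4
-16 0 7
5 3 1

Output[0,0]: The receptive field on the zero-padded input at this output position is [0 8 3]. Elementwise product with the kernel and sum: 8·1 + 3·-2.
Output[0,1]: The receptive field on the zero-padded input at this output position is [3 7 0]. Elementwise product with the kernel and sum: 7·1 + 0·-2.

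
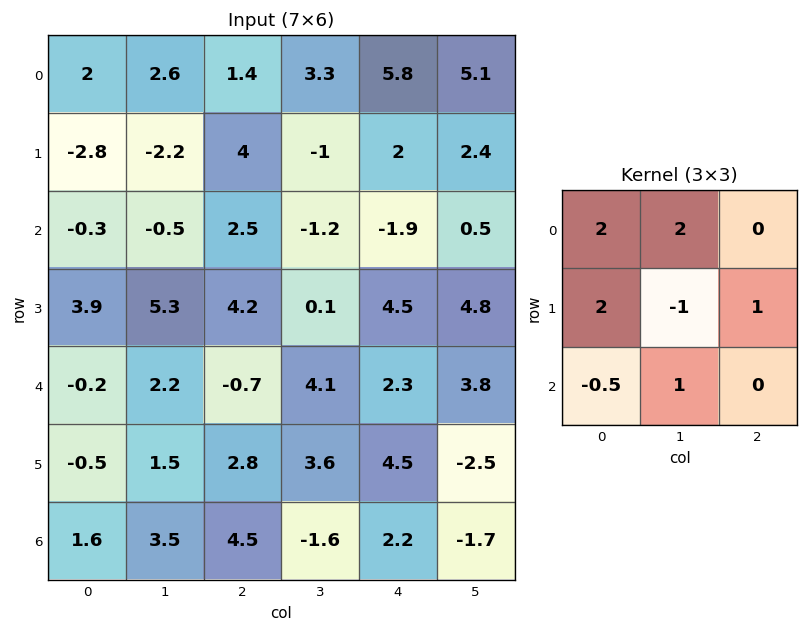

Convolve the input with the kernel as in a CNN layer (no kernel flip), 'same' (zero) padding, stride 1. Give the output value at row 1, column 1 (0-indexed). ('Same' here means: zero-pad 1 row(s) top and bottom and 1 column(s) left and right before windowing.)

The receptive field on the zero-padded input at this output position is [2 2.6 1.4 / -2.8 -2.2 4 / -0.3 -0.5 2.5]. Elementwise product with the kernel and sum: 2·2 + 2.6·2 + -2.8·2 + -2.2·-1 + 4·1 + -0.3·-0.5 + -0.5·1.

9.45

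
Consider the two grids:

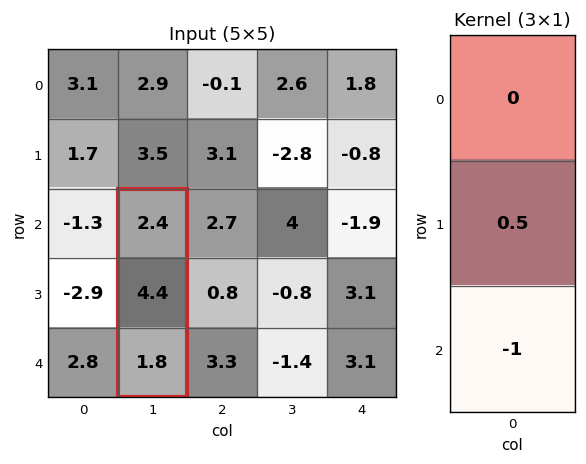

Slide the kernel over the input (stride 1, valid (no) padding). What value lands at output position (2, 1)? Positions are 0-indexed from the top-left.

0.4

The receptive field on the input at this output position is [2.4 / 4.4 / 1.8]. Elementwise product with the kernel and sum: 4.4·0.5 + 1.8·-1.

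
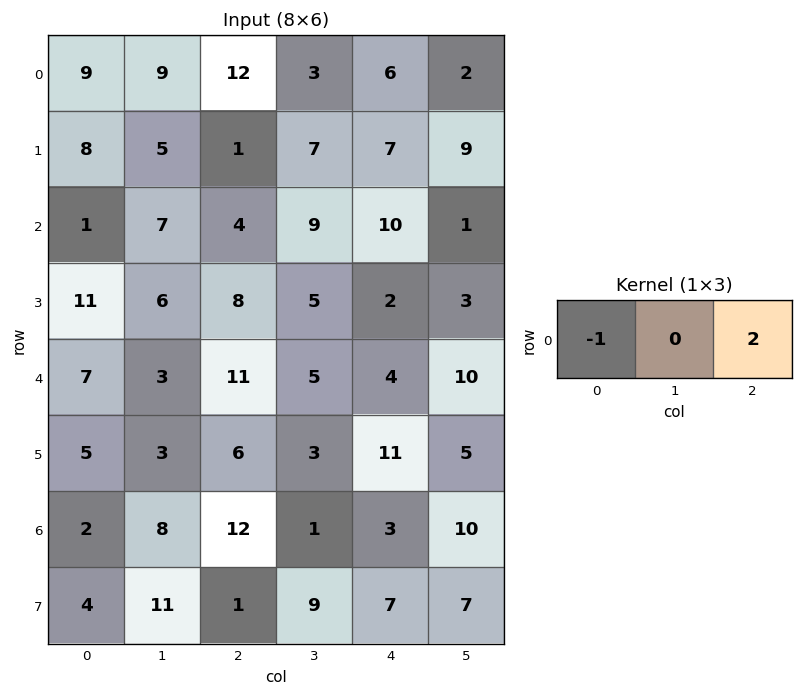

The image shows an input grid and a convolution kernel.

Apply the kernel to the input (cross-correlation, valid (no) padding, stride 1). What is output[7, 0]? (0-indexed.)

The receptive field on the input at this output position is [4 11 1]. Elementwise product with the kernel and sum: 4·-1 + 1·2.

-2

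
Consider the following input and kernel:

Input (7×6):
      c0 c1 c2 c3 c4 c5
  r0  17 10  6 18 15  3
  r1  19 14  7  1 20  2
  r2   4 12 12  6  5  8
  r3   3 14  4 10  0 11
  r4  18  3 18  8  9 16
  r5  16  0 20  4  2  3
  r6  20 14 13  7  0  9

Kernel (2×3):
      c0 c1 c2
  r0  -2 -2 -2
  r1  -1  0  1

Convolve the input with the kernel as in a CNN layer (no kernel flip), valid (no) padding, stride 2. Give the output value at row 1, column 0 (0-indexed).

The receptive field on the input at this output position is [4 12 12 / 3 14 4]. Elementwise product with the kernel and sum: 4·-2 + 12·-2 + 12·-2 + 3·-1 + 4·1.

-55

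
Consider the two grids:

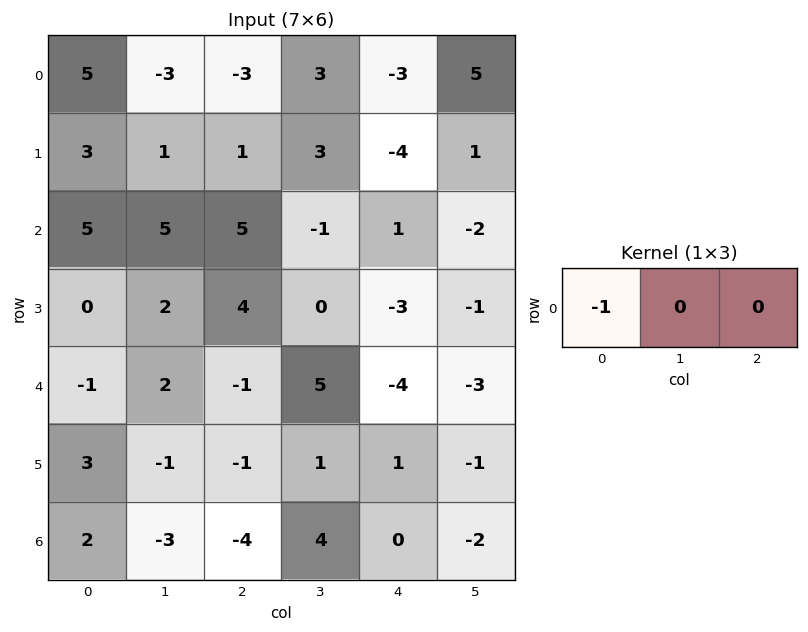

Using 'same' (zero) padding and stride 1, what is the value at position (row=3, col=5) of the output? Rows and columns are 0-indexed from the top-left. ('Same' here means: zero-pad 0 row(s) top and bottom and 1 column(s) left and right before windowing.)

3

The receptive field on the zero-padded input at this output position is [-3 -1 0]. Elementwise product with the kernel and sum: -3·-1.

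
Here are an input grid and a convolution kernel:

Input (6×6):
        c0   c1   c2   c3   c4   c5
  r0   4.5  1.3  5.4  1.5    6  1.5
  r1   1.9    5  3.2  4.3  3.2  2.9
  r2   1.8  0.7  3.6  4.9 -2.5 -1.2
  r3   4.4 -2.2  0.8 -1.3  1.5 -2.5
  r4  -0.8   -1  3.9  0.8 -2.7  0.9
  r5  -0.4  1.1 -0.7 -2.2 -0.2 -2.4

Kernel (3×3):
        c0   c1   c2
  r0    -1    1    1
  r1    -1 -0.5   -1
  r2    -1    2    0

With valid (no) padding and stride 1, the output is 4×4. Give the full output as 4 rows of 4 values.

Output[0,0]: The receptive field on the input at this output position is [4.5 1.3 5.4 / 1.9 5 3.2 / 1.8 0.7 3.6]. Elementwise product with the kernel and sum: 4.5·-1 + 1.3·1 + 5.4·1 + 1.9·-1 + 5·-0.5 + 3.2·-1 + 1.8·-1 + 0.7·2.
Output[0,1]: The receptive field on the input at this output position is [1.3 5.4 1.5 / 5 3.2 4.3 / 0.7 3.6 4.9]. Elementwise product with the kernel and sum: 1.3·-1 + 5.4·1 + 1.5·1 + 5·-1 + 3.2·-0.5 + 4.3·-1 + 0.7·-1 + 3.6·2.

-5.8 1.2 -0.25 -12.7
-8.25 -1.1 -2.65 3.65
-2.8 19.7 -5.15 -11.75
-5.8 -2.55 -5.9 1.75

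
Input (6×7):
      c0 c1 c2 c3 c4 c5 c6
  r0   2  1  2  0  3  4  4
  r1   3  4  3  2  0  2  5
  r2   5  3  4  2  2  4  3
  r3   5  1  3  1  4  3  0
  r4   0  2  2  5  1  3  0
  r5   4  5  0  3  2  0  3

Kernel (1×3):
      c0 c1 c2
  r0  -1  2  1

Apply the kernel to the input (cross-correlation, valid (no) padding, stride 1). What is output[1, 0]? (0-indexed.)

The receptive field on the input at this output position is [3 4 3]. Elementwise product with the kernel and sum: 3·-1 + 4·2 + 3·1.

8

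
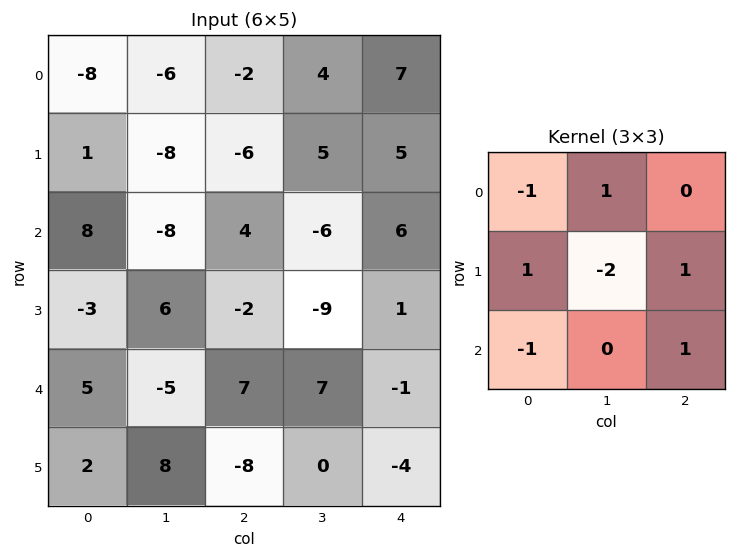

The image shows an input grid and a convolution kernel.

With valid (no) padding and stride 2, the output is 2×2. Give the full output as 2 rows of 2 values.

9 -3
-31 -1

Output[0,0]: The receptive field on the input at this output position is [-8 -6 -2 / 1 -8 -6 / 8 -8 4]. Elementwise product with the kernel and sum: -8·-1 + -6·1 + 1·1 + -8·-2 + -6·1 + 8·-1 + 4·1.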